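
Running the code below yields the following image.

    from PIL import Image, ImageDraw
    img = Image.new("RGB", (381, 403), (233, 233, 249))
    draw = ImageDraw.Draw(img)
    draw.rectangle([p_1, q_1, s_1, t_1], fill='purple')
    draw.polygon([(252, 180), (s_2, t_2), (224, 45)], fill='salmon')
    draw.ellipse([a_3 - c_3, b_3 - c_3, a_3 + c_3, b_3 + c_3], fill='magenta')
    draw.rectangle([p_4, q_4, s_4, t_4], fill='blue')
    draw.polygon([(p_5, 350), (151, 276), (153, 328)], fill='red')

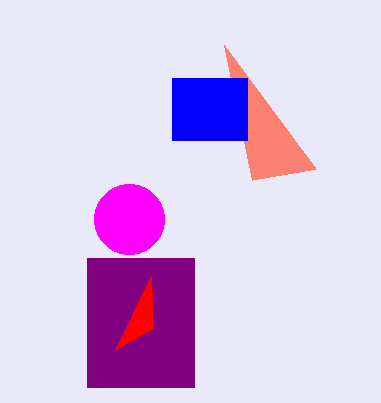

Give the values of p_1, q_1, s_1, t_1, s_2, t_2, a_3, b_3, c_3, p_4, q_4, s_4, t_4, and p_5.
p_1 = 87
q_1 = 258
s_1 = 194
t_1 = 387
s_2 = 316
t_2 = 169
a_3 = 129
b_3 = 219
c_3 = 35
p_4 = 172
q_4 = 78
s_4 = 247
t_4 = 140
p_5 = 115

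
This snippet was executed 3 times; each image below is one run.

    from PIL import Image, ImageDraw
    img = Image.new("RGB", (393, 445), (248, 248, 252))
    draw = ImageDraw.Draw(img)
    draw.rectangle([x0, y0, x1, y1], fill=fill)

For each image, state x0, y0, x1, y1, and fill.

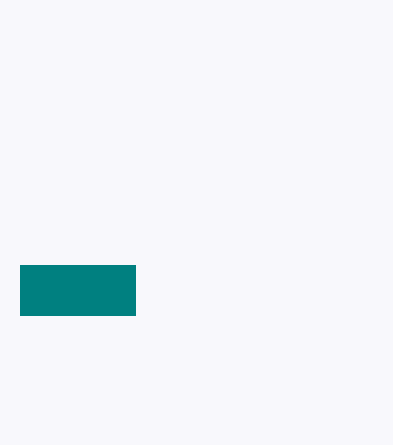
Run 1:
x0 = 20; y0 = 265; x1 = 135; y1 = 315; fill = 'teal'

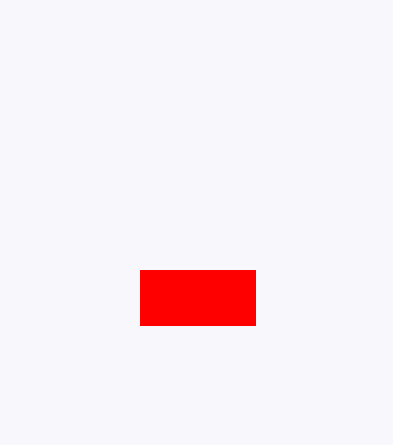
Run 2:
x0 = 140; y0 = 270; x1 = 255; y1 = 325; fill = 'red'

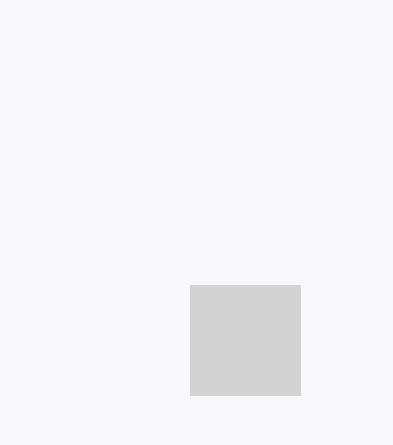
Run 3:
x0 = 190, y0 = 285, x1 = 300, y1 = 395, fill = 'lightgray'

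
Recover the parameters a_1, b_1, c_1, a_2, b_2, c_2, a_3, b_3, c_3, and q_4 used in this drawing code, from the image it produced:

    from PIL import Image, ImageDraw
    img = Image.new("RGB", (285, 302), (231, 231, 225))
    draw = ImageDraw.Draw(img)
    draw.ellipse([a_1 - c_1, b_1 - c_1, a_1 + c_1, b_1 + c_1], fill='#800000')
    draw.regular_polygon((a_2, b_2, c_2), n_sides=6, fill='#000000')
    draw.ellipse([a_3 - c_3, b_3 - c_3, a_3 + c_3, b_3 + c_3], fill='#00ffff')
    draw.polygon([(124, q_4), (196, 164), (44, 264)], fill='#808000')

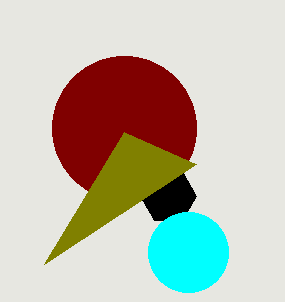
a_1 = 124; b_1 = 128; c_1 = 72; a_2 = 168; b_2 = 196; c_2 = 28; a_3 = 188; b_3 = 252; c_3 = 40; q_4 = 132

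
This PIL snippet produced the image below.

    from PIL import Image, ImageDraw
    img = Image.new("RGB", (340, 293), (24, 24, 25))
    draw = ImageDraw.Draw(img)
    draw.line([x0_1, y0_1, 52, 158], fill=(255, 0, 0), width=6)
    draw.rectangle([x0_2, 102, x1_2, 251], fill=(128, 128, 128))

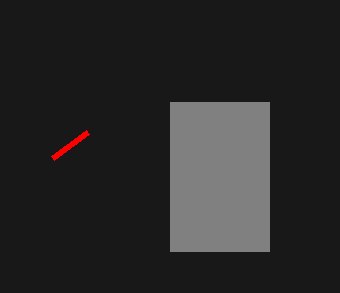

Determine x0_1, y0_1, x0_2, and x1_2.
x0_1 = 87; y0_1 = 132; x0_2 = 170; x1_2 = 269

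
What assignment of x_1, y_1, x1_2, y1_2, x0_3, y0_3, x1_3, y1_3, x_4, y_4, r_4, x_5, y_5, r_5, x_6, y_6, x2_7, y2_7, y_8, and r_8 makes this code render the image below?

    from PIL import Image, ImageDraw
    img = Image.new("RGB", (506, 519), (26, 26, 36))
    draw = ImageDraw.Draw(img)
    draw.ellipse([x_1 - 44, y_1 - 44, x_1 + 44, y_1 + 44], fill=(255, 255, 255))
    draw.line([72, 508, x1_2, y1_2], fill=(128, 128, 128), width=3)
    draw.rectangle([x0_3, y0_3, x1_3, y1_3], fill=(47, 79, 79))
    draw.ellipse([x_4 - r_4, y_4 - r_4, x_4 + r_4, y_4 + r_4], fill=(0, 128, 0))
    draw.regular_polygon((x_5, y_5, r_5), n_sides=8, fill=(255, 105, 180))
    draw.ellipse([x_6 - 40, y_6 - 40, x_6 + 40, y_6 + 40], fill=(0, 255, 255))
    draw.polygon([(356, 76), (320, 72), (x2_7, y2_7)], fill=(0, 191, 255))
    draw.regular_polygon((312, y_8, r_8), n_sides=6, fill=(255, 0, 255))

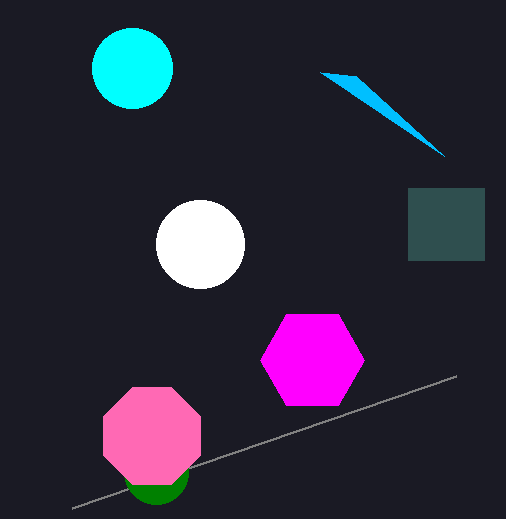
x_1 = 200, y_1 = 244, x1_2 = 456, y1_2 = 376, x0_3 = 408, y0_3 = 188, x1_3 = 484, y1_3 = 260, x_4 = 156, y_4 = 472, r_4 = 32, x_5 = 152, y_5 = 436, r_5 = 52, x_6 = 132, y_6 = 68, x2_7 = 444, y2_7 = 156, y_8 = 360, r_8 = 52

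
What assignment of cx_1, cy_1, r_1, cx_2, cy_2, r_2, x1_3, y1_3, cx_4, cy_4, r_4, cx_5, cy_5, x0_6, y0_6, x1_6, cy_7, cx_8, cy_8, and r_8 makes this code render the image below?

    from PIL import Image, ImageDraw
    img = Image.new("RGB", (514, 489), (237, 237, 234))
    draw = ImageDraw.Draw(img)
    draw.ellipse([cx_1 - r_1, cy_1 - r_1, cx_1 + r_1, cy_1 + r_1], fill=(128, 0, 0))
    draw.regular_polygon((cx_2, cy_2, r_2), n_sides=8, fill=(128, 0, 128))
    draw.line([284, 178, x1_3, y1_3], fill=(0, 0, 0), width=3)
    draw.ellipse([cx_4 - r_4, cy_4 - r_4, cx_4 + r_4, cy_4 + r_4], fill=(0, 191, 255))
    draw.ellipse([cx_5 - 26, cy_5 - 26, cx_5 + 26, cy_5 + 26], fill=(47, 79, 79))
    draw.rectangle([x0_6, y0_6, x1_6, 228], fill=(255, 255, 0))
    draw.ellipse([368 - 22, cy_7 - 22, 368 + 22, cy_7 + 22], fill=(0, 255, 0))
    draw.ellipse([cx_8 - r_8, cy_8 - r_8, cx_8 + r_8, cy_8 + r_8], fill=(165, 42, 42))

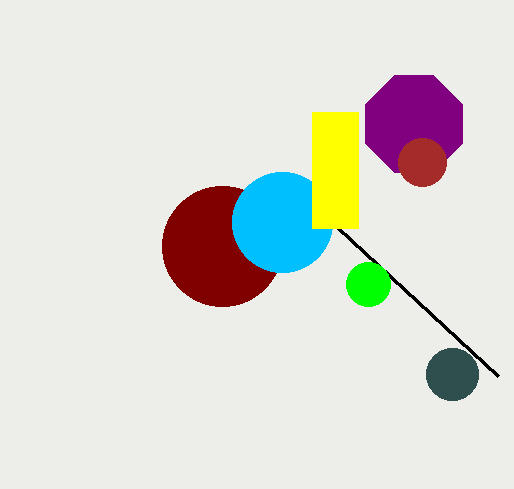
cx_1 = 222
cy_1 = 246
r_1 = 60
cx_2 = 414
cy_2 = 124
r_2 = 52
x1_3 = 498
y1_3 = 376
cx_4 = 282
cy_4 = 222
r_4 = 50
cx_5 = 452
cy_5 = 374
x0_6 = 312
y0_6 = 112
x1_6 = 358
cy_7 = 284
cx_8 = 422
cy_8 = 162
r_8 = 24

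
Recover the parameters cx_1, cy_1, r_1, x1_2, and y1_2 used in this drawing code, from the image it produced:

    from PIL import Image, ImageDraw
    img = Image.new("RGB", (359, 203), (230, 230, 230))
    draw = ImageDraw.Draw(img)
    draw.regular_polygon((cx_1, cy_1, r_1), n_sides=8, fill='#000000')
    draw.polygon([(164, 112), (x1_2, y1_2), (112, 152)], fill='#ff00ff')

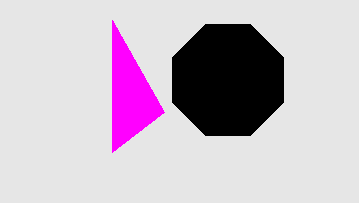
cx_1 = 228, cy_1 = 80, r_1 = 60, x1_2 = 112, y1_2 = 20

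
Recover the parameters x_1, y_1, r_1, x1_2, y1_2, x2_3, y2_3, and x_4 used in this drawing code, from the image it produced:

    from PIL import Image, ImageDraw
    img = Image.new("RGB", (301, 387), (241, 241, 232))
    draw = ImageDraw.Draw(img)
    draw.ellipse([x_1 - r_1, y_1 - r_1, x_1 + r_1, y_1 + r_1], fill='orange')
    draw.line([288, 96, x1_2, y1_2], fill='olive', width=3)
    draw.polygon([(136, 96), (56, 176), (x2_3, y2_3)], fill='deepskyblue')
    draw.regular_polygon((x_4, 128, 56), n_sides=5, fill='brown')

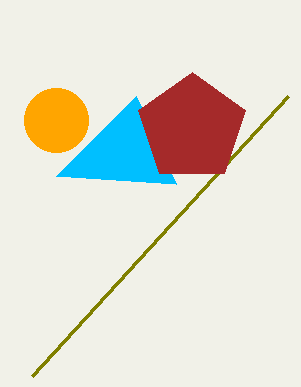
x_1 = 56; y_1 = 120; r_1 = 32; x1_2 = 32; y1_2 = 376; x2_3 = 176; y2_3 = 184; x_4 = 192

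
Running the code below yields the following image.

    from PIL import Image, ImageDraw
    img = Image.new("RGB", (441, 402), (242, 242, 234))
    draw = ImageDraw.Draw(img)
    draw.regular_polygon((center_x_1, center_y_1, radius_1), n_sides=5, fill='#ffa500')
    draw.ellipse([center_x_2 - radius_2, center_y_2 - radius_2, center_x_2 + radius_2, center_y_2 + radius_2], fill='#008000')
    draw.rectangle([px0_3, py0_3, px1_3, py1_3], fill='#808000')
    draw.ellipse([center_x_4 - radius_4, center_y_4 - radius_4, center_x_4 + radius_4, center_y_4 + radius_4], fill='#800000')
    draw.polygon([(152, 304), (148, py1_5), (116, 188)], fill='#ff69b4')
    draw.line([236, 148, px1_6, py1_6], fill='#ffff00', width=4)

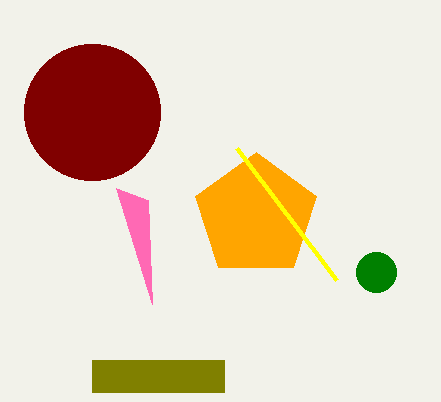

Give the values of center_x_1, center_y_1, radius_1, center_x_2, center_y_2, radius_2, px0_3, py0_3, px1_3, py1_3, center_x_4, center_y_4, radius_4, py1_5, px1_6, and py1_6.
center_x_1 = 256; center_y_1 = 216; radius_1 = 64; center_x_2 = 376; center_y_2 = 272; radius_2 = 20; px0_3 = 92; py0_3 = 360; px1_3 = 224; py1_3 = 392; center_x_4 = 92; center_y_4 = 112; radius_4 = 68; py1_5 = 200; px1_6 = 336; py1_6 = 280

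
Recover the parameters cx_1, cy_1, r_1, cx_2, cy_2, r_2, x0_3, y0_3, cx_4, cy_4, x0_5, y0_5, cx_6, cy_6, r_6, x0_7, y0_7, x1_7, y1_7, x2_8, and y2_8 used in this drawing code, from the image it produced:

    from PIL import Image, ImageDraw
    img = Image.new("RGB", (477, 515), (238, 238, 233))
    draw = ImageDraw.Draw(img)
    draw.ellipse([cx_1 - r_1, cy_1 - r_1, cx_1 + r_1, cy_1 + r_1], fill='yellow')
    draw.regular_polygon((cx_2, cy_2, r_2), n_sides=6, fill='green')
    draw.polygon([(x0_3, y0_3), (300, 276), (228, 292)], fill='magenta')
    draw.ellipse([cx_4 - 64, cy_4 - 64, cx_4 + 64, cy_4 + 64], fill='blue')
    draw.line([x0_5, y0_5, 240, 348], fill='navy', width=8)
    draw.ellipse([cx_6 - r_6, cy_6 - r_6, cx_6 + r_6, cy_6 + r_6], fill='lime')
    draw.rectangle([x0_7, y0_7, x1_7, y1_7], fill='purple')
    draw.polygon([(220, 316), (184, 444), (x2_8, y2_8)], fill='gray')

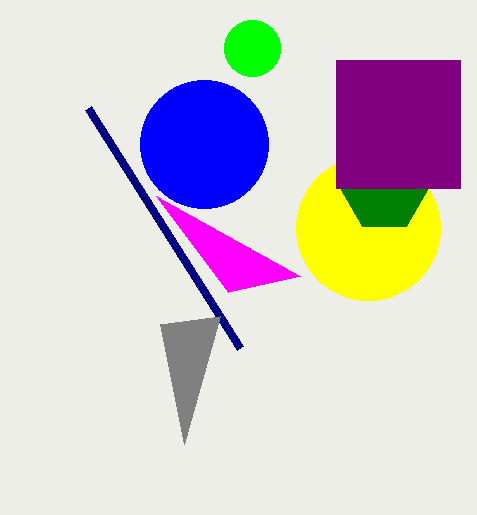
cx_1 = 368
cy_1 = 228
r_1 = 72
cx_2 = 384
cy_2 = 188
r_2 = 44
x0_3 = 156
y0_3 = 196
cx_4 = 204
cy_4 = 144
x0_5 = 88
y0_5 = 108
cx_6 = 252
cy_6 = 48
r_6 = 28
x0_7 = 336
y0_7 = 60
x1_7 = 460
y1_7 = 188
x2_8 = 160
y2_8 = 324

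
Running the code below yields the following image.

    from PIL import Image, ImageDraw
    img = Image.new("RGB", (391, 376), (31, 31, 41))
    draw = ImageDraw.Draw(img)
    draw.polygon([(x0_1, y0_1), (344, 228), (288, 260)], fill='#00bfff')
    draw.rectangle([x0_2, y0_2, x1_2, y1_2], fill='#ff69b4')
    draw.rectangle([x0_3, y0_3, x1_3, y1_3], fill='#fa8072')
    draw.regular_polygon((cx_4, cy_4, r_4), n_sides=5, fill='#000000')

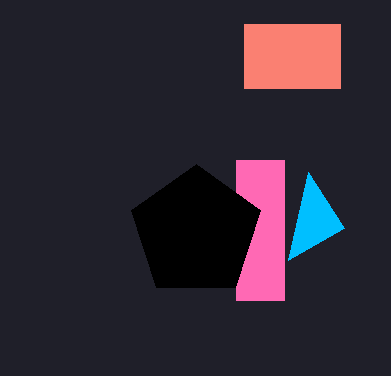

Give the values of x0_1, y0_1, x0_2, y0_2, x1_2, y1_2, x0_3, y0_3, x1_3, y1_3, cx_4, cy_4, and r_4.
x0_1 = 308, y0_1 = 172, x0_2 = 236, y0_2 = 160, x1_2 = 284, y1_2 = 300, x0_3 = 244, y0_3 = 24, x1_3 = 340, y1_3 = 88, cx_4 = 196, cy_4 = 232, r_4 = 68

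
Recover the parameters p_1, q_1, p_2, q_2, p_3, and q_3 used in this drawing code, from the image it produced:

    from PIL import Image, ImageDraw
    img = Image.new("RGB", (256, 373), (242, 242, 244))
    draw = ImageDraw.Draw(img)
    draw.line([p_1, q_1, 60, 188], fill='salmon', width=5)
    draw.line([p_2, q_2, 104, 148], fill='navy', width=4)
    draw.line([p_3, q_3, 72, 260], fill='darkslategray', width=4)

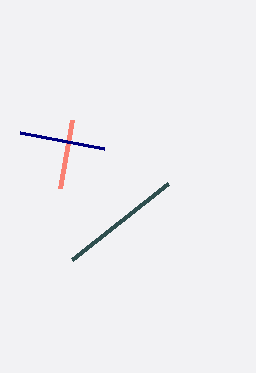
p_1 = 72, q_1 = 120, p_2 = 20, q_2 = 132, p_3 = 168, q_3 = 184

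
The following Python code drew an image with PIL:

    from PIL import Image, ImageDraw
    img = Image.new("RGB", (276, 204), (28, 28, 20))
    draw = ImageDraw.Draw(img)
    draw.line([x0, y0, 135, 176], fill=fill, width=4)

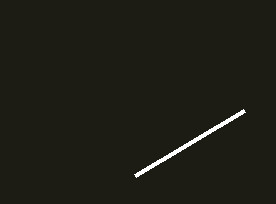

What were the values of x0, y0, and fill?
x0 = 244, y0 = 111, fill = 'white'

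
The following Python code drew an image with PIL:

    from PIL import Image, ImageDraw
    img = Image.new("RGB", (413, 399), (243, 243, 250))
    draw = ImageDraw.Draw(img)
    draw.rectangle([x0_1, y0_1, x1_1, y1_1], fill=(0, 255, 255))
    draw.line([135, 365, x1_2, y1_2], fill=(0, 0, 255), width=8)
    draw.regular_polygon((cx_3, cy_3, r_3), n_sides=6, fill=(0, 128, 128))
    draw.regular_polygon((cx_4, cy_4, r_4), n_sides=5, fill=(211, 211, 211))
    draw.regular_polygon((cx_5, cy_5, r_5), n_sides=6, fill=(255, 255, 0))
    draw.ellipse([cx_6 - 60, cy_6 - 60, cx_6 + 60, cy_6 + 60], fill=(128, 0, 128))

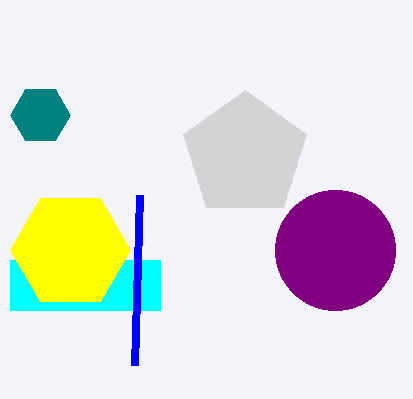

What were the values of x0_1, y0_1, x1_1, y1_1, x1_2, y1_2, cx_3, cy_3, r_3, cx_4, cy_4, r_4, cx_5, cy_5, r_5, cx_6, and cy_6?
x0_1 = 10
y0_1 = 260
x1_1 = 160
y1_1 = 310
x1_2 = 140
y1_2 = 195
cx_3 = 40
cy_3 = 115
r_3 = 30
cx_4 = 245
cy_4 = 155
r_4 = 65
cx_5 = 70
cy_5 = 250
r_5 = 60
cx_6 = 335
cy_6 = 250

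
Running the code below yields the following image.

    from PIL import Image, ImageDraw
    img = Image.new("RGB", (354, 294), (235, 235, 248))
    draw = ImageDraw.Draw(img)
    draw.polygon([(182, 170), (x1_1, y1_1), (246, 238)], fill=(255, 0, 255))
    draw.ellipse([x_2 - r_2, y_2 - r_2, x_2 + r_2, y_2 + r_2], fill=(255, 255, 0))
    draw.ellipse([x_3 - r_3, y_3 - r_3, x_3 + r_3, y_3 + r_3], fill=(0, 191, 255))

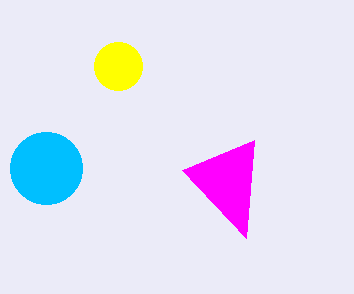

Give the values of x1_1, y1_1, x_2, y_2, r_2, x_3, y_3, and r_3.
x1_1 = 254; y1_1 = 140; x_2 = 118; y_2 = 66; r_2 = 24; x_3 = 46; y_3 = 168; r_3 = 36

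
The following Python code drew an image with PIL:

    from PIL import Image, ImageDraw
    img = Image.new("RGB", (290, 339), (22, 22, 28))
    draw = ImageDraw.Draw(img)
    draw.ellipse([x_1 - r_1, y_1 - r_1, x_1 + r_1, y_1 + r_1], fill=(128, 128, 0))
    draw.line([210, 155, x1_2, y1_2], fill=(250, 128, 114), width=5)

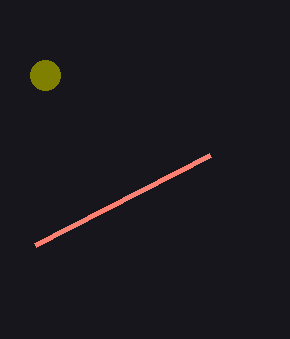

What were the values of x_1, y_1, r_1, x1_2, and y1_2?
x_1 = 45; y_1 = 75; r_1 = 15; x1_2 = 35; y1_2 = 245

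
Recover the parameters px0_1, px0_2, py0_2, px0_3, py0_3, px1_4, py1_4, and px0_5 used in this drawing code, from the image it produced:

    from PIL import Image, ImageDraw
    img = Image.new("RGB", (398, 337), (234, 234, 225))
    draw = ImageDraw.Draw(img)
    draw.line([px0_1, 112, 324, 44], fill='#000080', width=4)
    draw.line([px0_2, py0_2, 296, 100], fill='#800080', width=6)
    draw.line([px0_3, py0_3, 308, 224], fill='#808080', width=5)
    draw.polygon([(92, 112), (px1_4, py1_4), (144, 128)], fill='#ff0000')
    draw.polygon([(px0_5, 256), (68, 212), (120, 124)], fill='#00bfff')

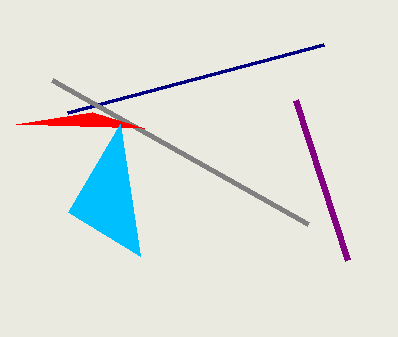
px0_1 = 68, px0_2 = 348, py0_2 = 260, px0_3 = 52, py0_3 = 80, px1_4 = 16, py1_4 = 124, px0_5 = 140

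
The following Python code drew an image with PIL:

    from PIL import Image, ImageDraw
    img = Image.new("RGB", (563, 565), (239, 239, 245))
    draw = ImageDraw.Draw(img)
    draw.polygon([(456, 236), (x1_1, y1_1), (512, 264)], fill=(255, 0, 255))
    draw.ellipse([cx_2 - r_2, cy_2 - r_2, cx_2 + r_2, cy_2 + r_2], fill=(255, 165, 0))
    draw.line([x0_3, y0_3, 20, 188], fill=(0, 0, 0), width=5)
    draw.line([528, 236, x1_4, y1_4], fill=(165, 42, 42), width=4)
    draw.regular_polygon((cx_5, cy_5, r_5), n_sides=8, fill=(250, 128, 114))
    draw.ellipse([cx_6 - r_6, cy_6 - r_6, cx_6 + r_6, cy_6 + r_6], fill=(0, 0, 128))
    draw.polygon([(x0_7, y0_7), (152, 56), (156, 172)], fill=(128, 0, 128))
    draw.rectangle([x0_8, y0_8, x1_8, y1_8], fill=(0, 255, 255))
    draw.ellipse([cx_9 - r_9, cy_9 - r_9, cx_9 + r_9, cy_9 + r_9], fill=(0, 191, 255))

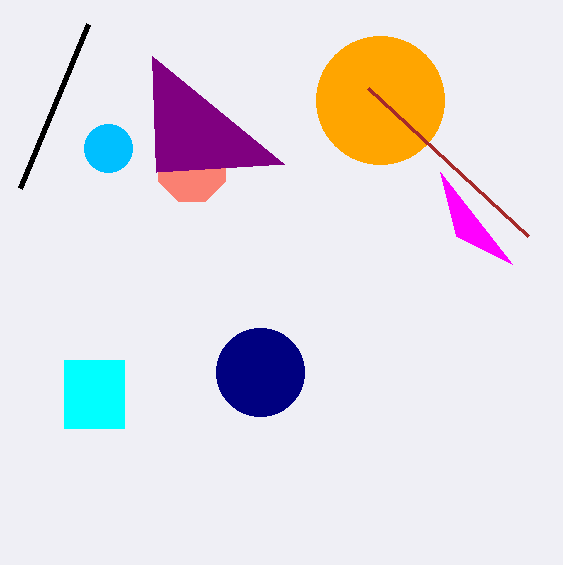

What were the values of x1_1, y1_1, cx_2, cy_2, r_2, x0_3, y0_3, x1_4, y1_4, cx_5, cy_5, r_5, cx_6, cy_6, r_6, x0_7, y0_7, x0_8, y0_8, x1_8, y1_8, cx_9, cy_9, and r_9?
x1_1 = 440; y1_1 = 172; cx_2 = 380; cy_2 = 100; r_2 = 64; x0_3 = 88; y0_3 = 24; x1_4 = 368; y1_4 = 88; cx_5 = 192; cy_5 = 168; r_5 = 36; cx_6 = 260; cy_6 = 372; r_6 = 44; x0_7 = 284; y0_7 = 164; x0_8 = 64; y0_8 = 360; x1_8 = 124; y1_8 = 428; cx_9 = 108; cy_9 = 148; r_9 = 24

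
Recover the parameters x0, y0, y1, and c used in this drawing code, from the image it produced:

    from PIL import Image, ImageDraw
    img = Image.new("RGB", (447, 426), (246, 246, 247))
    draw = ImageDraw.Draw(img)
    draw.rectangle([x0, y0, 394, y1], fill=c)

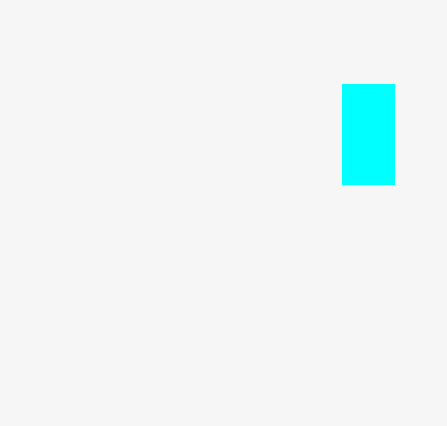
x0 = 342, y0 = 84, y1 = 184, c = 'cyan'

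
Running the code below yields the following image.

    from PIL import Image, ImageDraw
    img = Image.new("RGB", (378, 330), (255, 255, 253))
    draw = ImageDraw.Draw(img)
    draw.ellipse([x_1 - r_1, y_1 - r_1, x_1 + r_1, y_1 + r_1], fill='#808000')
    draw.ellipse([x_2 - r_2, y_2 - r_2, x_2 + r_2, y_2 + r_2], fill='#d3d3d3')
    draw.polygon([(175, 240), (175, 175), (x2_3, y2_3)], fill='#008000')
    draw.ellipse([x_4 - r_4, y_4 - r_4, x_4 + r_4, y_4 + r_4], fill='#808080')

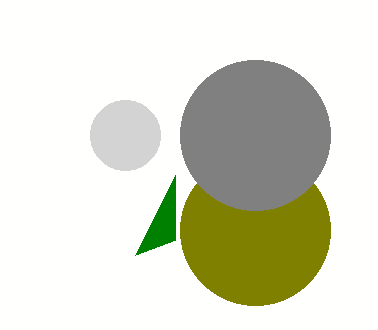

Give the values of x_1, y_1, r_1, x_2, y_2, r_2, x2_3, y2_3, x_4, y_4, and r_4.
x_1 = 255, y_1 = 230, r_1 = 75, x_2 = 125, y_2 = 135, r_2 = 35, x2_3 = 135, y2_3 = 255, x_4 = 255, y_4 = 135, r_4 = 75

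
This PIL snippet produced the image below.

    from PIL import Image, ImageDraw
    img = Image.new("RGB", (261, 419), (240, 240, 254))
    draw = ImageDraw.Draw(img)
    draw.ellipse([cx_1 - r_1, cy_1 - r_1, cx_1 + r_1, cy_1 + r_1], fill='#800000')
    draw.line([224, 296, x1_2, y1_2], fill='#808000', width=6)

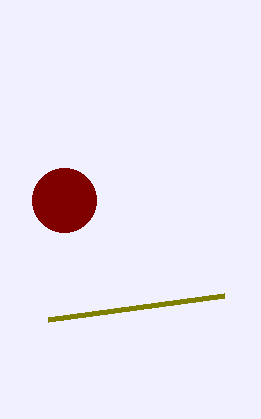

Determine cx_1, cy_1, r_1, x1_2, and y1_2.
cx_1 = 64; cy_1 = 200; r_1 = 32; x1_2 = 48; y1_2 = 320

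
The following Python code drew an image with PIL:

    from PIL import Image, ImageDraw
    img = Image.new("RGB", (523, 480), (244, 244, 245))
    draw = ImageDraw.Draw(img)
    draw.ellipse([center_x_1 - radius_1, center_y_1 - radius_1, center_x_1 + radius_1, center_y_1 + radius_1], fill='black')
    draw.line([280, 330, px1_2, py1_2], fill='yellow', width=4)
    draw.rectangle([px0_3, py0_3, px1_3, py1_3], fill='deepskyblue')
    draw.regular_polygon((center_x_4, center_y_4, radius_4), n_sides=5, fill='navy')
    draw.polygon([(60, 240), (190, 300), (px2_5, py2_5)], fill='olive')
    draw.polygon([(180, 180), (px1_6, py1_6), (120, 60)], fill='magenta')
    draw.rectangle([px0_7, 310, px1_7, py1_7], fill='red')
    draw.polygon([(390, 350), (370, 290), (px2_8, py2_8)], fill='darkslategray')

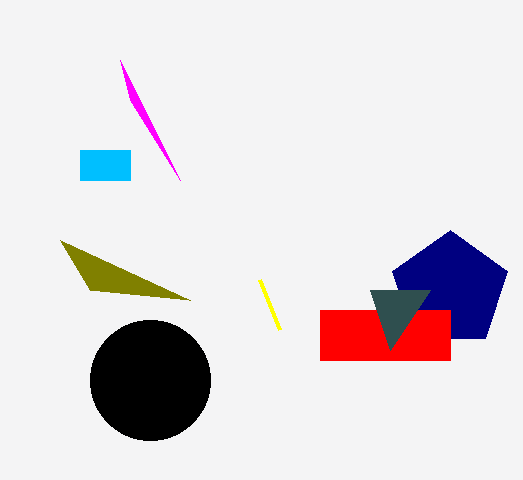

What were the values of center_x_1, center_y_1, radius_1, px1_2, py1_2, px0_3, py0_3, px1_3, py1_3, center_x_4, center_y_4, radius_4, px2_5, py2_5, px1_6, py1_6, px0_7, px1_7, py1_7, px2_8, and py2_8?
center_x_1 = 150, center_y_1 = 380, radius_1 = 60, px1_2 = 260, py1_2 = 280, px0_3 = 80, py0_3 = 150, px1_3 = 130, py1_3 = 180, center_x_4 = 450, center_y_4 = 290, radius_4 = 60, px2_5 = 90, py2_5 = 290, px1_6 = 130, py1_6 = 100, px0_7 = 320, px1_7 = 450, py1_7 = 360, px2_8 = 430, py2_8 = 290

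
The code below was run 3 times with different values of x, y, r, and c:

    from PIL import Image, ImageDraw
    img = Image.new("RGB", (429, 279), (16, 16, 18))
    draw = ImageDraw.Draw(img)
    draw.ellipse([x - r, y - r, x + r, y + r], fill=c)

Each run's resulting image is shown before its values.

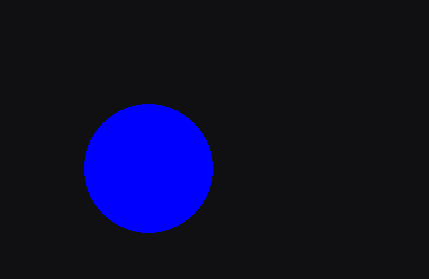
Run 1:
x = 148
y = 168
r = 64
c = 'blue'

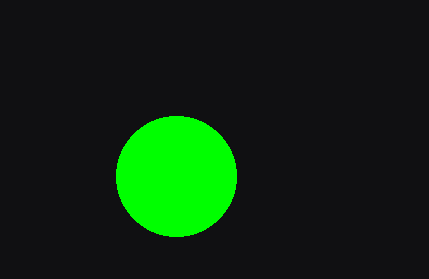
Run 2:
x = 176, y = 176, r = 60, c = 'lime'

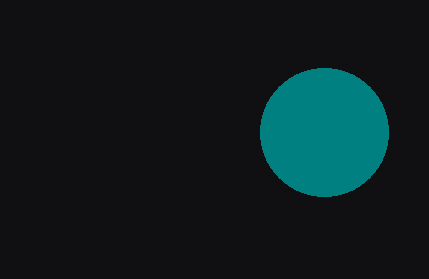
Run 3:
x = 324; y = 132; r = 64; c = 'teal'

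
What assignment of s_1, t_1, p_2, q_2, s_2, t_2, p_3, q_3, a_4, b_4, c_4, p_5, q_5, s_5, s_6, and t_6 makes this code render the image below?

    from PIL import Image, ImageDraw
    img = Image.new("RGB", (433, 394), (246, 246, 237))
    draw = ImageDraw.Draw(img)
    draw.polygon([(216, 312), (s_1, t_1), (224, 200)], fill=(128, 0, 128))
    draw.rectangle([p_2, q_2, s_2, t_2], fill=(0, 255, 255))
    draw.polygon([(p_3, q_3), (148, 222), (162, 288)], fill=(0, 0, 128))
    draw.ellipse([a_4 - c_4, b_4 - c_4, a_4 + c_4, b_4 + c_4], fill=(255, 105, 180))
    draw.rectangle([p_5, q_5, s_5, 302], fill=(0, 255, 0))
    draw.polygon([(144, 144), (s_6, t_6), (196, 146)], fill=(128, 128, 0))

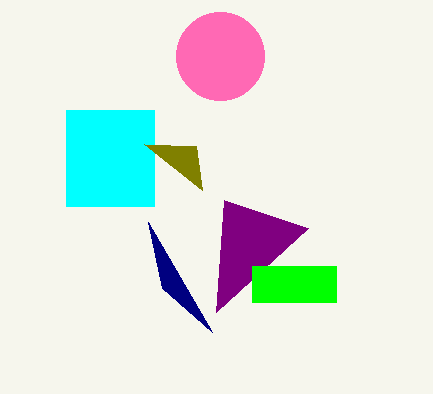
s_1 = 308; t_1 = 228; p_2 = 66; q_2 = 110; s_2 = 154; t_2 = 206; p_3 = 212; q_3 = 332; a_4 = 220; b_4 = 56; c_4 = 44; p_5 = 252; q_5 = 266; s_5 = 336; s_6 = 202; t_6 = 190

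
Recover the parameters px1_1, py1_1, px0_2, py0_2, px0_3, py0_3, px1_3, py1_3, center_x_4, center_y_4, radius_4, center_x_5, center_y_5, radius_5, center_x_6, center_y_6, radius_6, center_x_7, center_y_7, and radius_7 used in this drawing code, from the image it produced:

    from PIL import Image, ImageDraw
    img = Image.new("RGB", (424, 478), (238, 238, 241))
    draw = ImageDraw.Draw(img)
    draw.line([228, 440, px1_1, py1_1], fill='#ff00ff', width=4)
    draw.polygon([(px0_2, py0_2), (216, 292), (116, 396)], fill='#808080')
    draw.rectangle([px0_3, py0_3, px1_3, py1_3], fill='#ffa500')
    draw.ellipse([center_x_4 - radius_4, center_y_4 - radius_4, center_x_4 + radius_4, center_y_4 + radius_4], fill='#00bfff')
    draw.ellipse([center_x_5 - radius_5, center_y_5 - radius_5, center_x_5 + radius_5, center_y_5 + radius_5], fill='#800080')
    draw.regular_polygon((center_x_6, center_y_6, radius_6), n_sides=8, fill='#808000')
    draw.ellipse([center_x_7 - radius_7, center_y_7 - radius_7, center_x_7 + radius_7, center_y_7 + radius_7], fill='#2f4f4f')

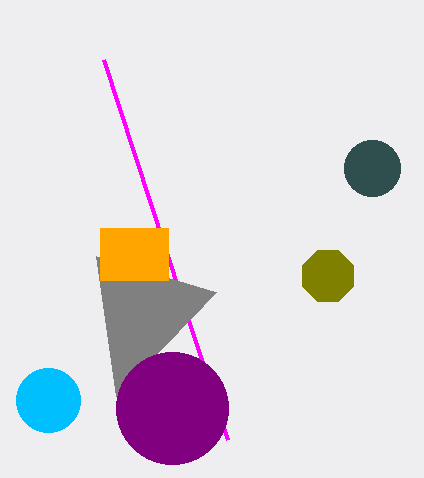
px1_1 = 104, py1_1 = 60, px0_2 = 96, py0_2 = 256, px0_3 = 100, py0_3 = 228, px1_3 = 168, py1_3 = 280, center_x_4 = 48, center_y_4 = 400, radius_4 = 32, center_x_5 = 172, center_y_5 = 408, radius_5 = 56, center_x_6 = 328, center_y_6 = 276, radius_6 = 28, center_x_7 = 372, center_y_7 = 168, radius_7 = 28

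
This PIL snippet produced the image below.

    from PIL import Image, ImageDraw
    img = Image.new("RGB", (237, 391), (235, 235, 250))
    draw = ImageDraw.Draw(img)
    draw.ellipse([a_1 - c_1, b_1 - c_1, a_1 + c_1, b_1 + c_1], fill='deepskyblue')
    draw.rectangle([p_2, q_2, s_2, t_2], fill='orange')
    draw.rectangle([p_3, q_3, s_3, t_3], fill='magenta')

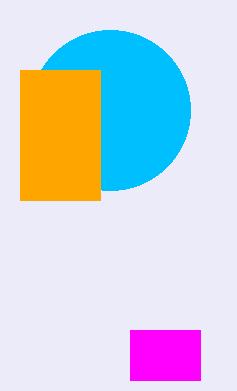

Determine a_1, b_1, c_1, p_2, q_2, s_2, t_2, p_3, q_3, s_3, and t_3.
a_1 = 110
b_1 = 110
c_1 = 80
p_2 = 20
q_2 = 70
s_2 = 100
t_2 = 200
p_3 = 130
q_3 = 330
s_3 = 200
t_3 = 380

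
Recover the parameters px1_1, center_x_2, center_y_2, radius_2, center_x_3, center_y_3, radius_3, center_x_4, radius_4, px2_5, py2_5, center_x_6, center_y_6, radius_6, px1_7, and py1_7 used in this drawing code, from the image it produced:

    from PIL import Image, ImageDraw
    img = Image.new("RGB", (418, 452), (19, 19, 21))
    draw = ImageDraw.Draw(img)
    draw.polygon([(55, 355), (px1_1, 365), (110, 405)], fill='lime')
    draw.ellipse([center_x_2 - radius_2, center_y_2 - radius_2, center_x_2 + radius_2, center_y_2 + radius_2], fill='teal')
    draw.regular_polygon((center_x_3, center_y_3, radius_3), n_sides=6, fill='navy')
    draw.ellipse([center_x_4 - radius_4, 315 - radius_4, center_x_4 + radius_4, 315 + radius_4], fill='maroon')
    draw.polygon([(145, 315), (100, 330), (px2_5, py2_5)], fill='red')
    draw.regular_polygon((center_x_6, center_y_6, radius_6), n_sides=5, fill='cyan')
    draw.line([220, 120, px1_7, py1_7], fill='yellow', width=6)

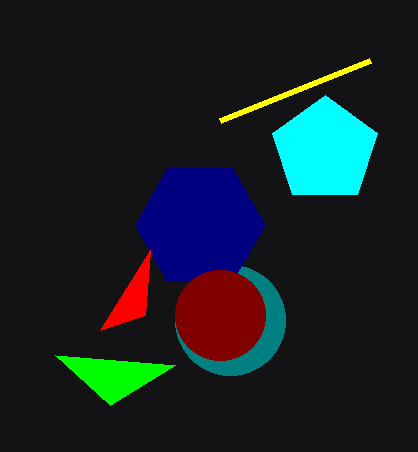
px1_1 = 175, center_x_2 = 230, center_y_2 = 320, radius_2 = 55, center_x_3 = 200, center_y_3 = 225, radius_3 = 65, center_x_4 = 220, radius_4 = 45, px2_5 = 150, py2_5 = 250, center_x_6 = 325, center_y_6 = 150, radius_6 = 55, px1_7 = 370, py1_7 = 60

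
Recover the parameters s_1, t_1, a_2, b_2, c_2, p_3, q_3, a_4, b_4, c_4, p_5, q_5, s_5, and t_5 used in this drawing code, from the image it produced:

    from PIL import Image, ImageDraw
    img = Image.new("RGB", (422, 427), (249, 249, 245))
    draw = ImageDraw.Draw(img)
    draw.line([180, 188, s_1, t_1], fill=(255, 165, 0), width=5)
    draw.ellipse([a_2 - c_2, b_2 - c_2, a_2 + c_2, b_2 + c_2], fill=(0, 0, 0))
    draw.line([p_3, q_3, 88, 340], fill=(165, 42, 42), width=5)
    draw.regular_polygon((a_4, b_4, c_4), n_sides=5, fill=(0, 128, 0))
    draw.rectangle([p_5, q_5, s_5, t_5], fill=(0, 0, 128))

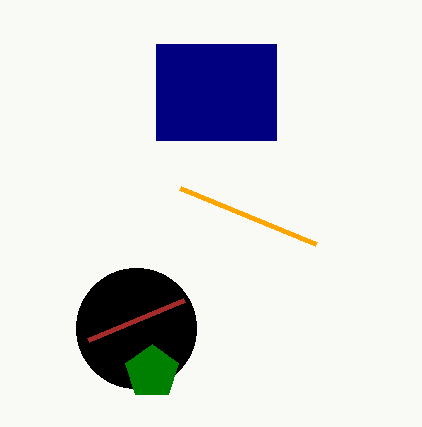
s_1 = 316; t_1 = 244; a_2 = 136; b_2 = 328; c_2 = 60; p_3 = 184; q_3 = 300; a_4 = 152; b_4 = 372; c_4 = 28; p_5 = 156; q_5 = 44; s_5 = 276; t_5 = 140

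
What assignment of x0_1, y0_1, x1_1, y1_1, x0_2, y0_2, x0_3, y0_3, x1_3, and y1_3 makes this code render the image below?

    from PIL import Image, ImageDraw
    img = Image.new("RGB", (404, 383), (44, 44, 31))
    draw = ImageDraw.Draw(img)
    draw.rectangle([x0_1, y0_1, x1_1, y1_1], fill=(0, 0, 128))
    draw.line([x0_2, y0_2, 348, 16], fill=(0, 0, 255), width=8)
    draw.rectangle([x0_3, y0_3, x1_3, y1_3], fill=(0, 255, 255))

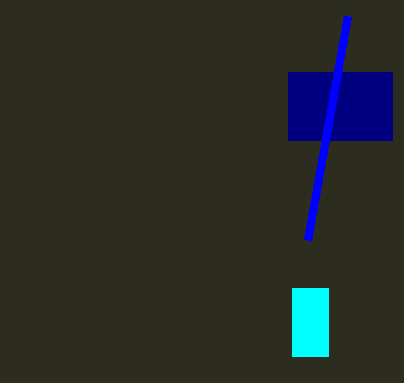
x0_1 = 288, y0_1 = 72, x1_1 = 392, y1_1 = 140, x0_2 = 308, y0_2 = 240, x0_3 = 292, y0_3 = 288, x1_3 = 328, y1_3 = 356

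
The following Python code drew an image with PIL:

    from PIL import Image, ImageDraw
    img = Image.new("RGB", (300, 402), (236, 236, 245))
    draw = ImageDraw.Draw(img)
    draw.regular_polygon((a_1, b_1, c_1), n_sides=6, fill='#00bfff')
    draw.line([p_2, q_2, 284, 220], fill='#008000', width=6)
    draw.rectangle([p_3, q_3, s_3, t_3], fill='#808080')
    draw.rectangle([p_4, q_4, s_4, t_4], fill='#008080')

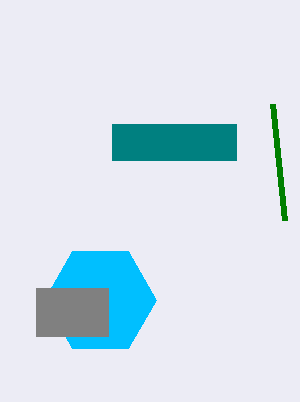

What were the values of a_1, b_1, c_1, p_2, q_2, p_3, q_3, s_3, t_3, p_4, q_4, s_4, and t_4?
a_1 = 100
b_1 = 300
c_1 = 56
p_2 = 272
q_2 = 104
p_3 = 36
q_3 = 288
s_3 = 108
t_3 = 336
p_4 = 112
q_4 = 124
s_4 = 236
t_4 = 160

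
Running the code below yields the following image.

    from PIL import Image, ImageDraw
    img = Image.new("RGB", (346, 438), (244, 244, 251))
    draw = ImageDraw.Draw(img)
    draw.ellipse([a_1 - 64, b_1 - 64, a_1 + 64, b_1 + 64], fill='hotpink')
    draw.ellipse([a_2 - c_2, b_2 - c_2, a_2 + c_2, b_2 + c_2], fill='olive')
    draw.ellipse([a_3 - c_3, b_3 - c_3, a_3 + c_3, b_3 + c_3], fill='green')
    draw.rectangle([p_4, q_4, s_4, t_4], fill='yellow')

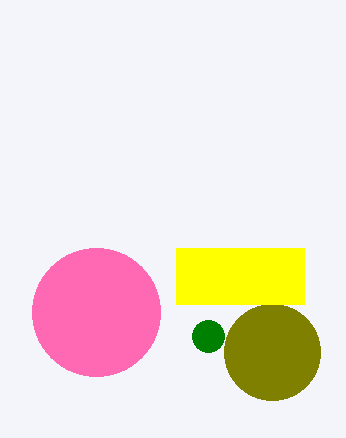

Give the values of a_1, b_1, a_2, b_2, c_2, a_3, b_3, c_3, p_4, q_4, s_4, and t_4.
a_1 = 96, b_1 = 312, a_2 = 272, b_2 = 352, c_2 = 48, a_3 = 208, b_3 = 336, c_3 = 16, p_4 = 176, q_4 = 248, s_4 = 304, t_4 = 304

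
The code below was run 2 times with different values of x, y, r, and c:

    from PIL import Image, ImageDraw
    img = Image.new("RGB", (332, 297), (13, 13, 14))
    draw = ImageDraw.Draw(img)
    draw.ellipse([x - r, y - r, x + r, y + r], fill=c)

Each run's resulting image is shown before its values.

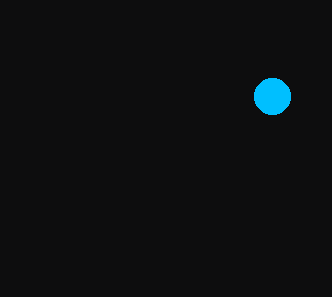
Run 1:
x = 272
y = 96
r = 18
c = 'deepskyblue'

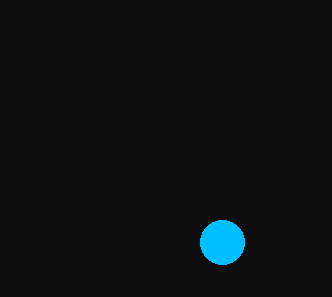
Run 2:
x = 222
y = 242
r = 22
c = 'deepskyblue'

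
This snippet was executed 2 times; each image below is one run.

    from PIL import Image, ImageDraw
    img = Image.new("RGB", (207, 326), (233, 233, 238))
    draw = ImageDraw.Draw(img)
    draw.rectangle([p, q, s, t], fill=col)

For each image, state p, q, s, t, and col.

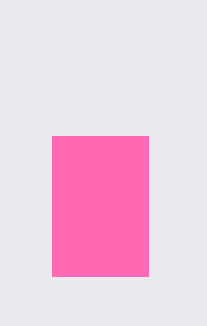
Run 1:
p = 52; q = 136; s = 148; t = 276; col = 'hotpink'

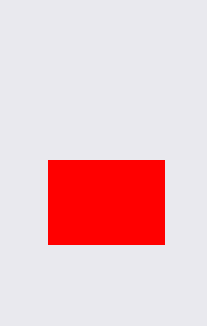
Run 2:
p = 48, q = 160, s = 164, t = 244, col = 'red'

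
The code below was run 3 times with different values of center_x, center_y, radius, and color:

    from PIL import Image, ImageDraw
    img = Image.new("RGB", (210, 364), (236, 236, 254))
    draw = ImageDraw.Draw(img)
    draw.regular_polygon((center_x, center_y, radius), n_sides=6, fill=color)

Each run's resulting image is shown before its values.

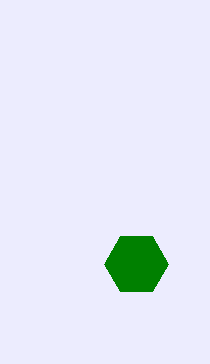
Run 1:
center_x = 136
center_y = 264
radius = 32
color = 'green'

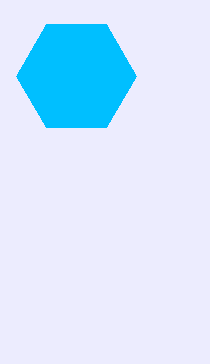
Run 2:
center_x = 76, center_y = 76, radius = 60, color = 'deepskyblue'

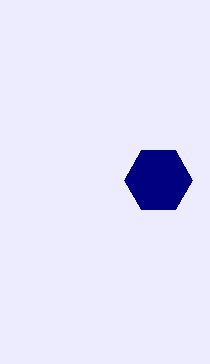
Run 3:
center_x = 158
center_y = 180
radius = 34
color = 'navy'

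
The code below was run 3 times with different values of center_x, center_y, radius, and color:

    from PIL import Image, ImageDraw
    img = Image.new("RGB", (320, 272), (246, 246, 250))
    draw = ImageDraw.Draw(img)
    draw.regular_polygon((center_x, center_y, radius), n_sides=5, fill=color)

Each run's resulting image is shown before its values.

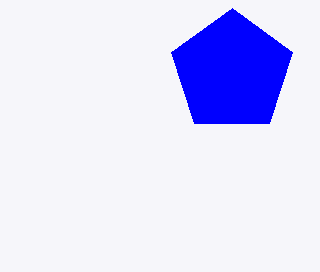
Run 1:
center_x = 232
center_y = 72
radius = 64
color = 'blue'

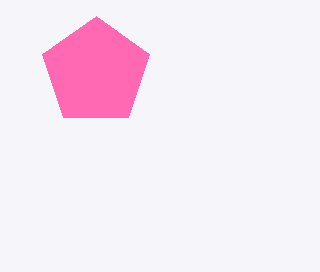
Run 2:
center_x = 96; center_y = 72; radius = 56; color = 'hotpink'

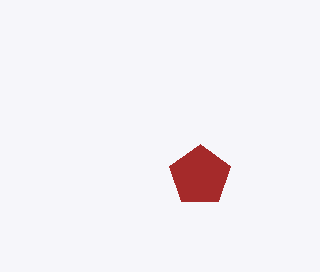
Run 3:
center_x = 200
center_y = 176
radius = 32
color = 'brown'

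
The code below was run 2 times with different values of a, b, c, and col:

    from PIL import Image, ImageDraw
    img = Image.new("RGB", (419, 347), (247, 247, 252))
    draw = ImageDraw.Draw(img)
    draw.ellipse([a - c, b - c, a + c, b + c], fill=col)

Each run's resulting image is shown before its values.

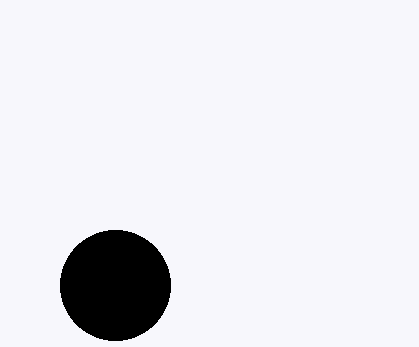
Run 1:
a = 115
b = 285
c = 55
col = 'black'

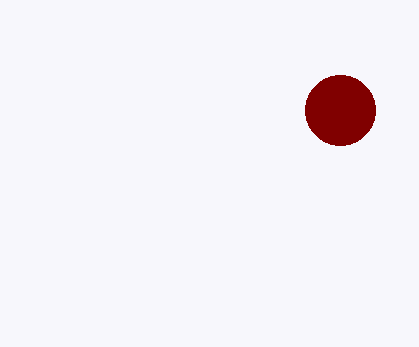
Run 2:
a = 340
b = 110
c = 35
col = 'maroon'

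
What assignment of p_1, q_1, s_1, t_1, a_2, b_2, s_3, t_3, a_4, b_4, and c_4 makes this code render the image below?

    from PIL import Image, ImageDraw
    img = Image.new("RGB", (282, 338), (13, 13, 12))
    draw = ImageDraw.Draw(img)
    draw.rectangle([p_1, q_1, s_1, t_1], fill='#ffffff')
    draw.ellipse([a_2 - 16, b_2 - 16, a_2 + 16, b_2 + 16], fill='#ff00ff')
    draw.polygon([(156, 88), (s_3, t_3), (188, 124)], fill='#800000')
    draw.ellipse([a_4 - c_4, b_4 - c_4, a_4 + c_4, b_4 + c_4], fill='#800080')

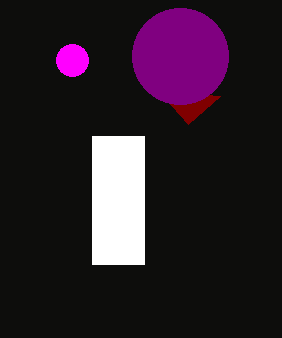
p_1 = 92
q_1 = 136
s_1 = 144
t_1 = 264
a_2 = 72
b_2 = 60
s_3 = 220
t_3 = 96
a_4 = 180
b_4 = 56
c_4 = 48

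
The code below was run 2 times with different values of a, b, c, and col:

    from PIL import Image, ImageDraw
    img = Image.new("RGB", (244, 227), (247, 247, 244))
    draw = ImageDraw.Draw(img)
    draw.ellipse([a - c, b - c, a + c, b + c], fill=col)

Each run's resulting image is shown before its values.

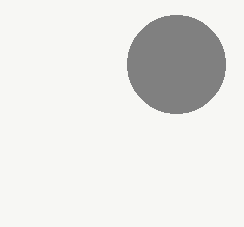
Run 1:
a = 176, b = 64, c = 49, col = 'gray'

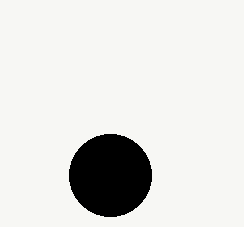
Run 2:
a = 110; b = 175; c = 41; col = 'black'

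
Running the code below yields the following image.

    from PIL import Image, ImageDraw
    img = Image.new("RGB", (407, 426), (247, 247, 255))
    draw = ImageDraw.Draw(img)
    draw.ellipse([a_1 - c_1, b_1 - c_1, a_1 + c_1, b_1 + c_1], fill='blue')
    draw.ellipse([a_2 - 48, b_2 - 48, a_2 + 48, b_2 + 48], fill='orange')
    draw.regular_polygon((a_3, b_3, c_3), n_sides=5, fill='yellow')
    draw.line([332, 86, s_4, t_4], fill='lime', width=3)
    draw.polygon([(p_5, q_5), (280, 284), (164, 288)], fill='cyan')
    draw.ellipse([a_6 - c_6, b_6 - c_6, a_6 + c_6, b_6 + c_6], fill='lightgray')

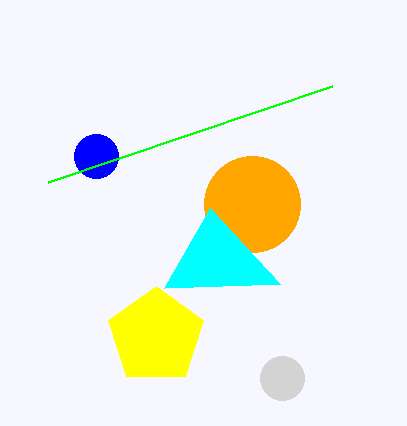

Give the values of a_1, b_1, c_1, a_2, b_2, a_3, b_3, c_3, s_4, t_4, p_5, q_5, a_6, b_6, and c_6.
a_1 = 96; b_1 = 156; c_1 = 22; a_2 = 252; b_2 = 204; a_3 = 156; b_3 = 336; c_3 = 50; s_4 = 48; t_4 = 182; p_5 = 210; q_5 = 208; a_6 = 282; b_6 = 378; c_6 = 22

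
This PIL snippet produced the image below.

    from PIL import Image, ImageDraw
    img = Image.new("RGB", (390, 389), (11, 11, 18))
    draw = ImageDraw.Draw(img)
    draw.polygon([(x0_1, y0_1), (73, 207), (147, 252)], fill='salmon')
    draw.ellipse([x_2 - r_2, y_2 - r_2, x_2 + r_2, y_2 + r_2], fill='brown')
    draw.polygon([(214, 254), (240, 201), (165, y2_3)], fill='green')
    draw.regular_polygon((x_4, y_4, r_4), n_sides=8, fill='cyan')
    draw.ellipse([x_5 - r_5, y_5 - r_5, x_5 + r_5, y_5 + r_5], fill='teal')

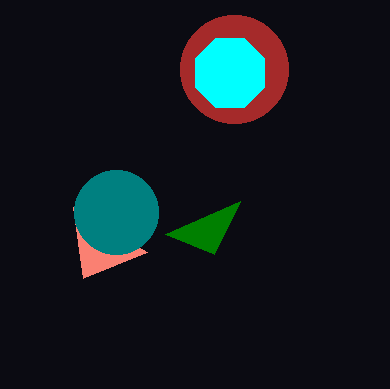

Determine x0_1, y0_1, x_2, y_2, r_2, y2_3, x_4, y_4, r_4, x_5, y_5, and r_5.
x0_1 = 83; y0_1 = 278; x_2 = 234; y_2 = 69; r_2 = 54; y2_3 = 234; x_4 = 230; y_4 = 73; r_4 = 37; x_5 = 116; y_5 = 212; r_5 = 42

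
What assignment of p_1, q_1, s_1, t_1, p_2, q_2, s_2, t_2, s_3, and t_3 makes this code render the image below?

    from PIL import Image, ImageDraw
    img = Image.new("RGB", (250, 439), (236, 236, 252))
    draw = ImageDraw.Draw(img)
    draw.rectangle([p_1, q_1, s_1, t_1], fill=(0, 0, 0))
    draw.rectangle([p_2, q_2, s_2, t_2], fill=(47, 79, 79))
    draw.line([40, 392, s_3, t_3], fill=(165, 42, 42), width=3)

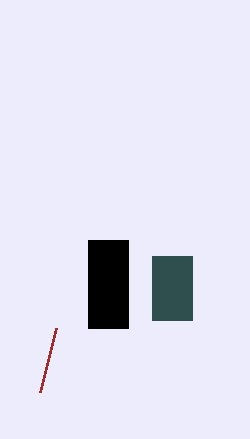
p_1 = 88, q_1 = 240, s_1 = 128, t_1 = 328, p_2 = 152, q_2 = 256, s_2 = 192, t_2 = 320, s_3 = 56, t_3 = 328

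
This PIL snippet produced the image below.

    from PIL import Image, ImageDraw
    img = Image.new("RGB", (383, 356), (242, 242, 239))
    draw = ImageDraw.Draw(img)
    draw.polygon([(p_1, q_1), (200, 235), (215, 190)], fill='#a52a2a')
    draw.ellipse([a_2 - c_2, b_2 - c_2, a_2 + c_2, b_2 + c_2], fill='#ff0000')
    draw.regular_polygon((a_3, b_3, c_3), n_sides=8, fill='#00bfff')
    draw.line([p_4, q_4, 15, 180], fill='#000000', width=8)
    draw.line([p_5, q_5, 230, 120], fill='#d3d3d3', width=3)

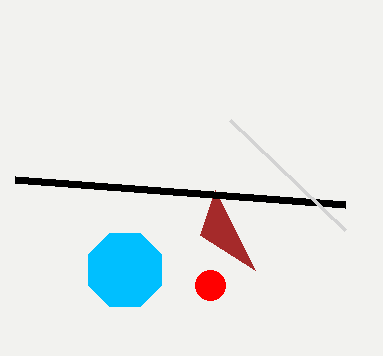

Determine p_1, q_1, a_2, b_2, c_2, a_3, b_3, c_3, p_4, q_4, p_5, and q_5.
p_1 = 255, q_1 = 270, a_2 = 210, b_2 = 285, c_2 = 15, a_3 = 125, b_3 = 270, c_3 = 40, p_4 = 345, q_4 = 205, p_5 = 345, q_5 = 230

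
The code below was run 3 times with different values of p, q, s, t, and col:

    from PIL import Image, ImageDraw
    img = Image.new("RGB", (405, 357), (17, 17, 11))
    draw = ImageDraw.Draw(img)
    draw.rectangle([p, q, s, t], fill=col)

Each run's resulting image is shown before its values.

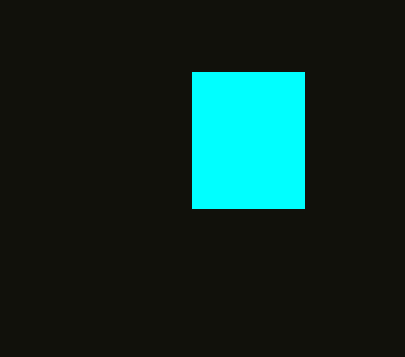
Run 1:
p = 192, q = 72, s = 304, t = 208, col = 'cyan'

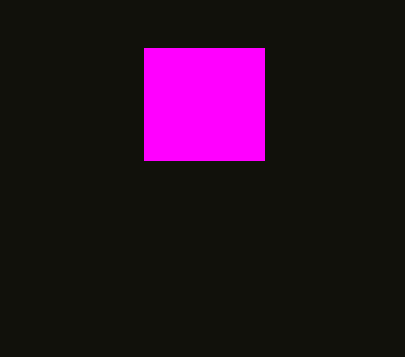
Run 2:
p = 144
q = 48
s = 264
t = 160
col = 'magenta'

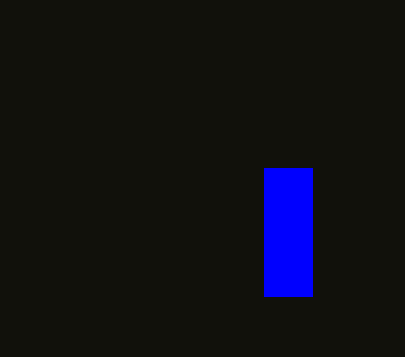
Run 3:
p = 264
q = 168
s = 312
t = 296
col = 'blue'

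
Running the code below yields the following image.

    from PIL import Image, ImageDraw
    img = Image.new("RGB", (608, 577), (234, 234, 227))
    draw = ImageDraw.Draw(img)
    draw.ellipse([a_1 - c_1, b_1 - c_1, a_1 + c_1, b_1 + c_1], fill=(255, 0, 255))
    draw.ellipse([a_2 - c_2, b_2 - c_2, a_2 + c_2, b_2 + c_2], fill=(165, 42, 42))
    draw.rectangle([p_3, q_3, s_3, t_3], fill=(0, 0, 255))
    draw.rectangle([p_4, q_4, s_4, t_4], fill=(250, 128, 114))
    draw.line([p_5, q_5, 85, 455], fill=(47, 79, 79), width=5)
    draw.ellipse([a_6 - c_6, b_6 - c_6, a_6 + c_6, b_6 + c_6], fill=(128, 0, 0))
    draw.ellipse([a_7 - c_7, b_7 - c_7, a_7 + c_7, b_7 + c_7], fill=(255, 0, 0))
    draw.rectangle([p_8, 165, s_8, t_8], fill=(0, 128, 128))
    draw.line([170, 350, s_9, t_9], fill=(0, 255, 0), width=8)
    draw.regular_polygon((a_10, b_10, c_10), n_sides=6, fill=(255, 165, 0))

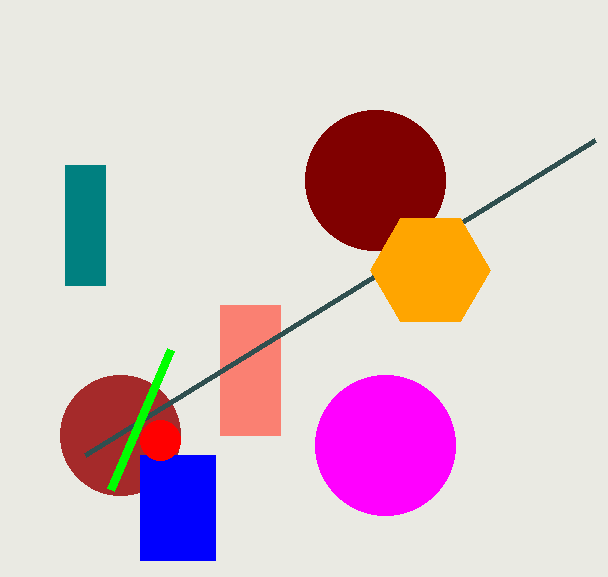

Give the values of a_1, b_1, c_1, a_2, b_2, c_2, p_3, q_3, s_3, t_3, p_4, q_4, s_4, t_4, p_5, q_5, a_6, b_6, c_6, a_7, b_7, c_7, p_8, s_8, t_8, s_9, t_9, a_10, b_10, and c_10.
a_1 = 385
b_1 = 445
c_1 = 70
a_2 = 120
b_2 = 435
c_2 = 60
p_3 = 140
q_3 = 455
s_3 = 215
t_3 = 560
p_4 = 220
q_4 = 305
s_4 = 280
t_4 = 435
p_5 = 595
q_5 = 140
a_6 = 375
b_6 = 180
c_6 = 70
a_7 = 160
b_7 = 440
c_7 = 20
p_8 = 65
s_8 = 105
t_8 = 285
s_9 = 110
t_9 = 490
a_10 = 430
b_10 = 270
c_10 = 60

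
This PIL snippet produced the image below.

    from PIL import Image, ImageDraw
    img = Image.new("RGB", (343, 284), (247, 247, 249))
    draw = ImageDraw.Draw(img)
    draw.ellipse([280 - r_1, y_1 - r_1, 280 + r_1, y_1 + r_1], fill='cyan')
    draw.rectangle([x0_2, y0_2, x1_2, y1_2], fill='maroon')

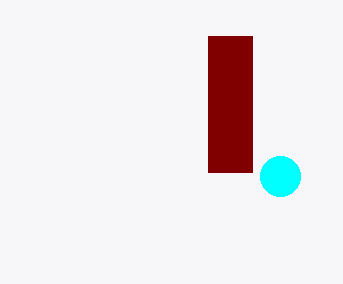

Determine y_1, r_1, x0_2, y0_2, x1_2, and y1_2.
y_1 = 176
r_1 = 20
x0_2 = 208
y0_2 = 36
x1_2 = 252
y1_2 = 172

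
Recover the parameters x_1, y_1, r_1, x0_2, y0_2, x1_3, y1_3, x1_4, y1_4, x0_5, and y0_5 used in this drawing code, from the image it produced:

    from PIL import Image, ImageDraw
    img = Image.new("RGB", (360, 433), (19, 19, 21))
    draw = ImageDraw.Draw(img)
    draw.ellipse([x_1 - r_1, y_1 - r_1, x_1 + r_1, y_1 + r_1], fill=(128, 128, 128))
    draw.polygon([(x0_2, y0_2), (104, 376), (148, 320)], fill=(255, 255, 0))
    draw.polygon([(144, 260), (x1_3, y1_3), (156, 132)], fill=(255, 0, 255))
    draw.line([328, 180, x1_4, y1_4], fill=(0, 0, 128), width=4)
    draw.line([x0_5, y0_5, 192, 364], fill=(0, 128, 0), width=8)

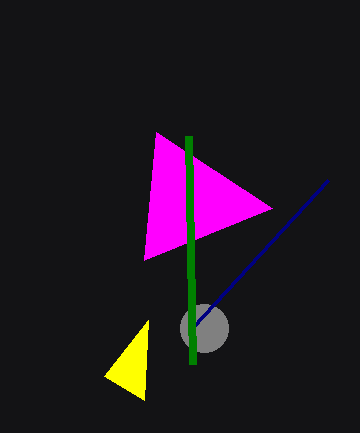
x_1 = 204, y_1 = 328, r_1 = 24, x0_2 = 144, y0_2 = 400, x1_3 = 272, y1_3 = 208, x1_4 = 192, y1_4 = 328, x0_5 = 188, y0_5 = 136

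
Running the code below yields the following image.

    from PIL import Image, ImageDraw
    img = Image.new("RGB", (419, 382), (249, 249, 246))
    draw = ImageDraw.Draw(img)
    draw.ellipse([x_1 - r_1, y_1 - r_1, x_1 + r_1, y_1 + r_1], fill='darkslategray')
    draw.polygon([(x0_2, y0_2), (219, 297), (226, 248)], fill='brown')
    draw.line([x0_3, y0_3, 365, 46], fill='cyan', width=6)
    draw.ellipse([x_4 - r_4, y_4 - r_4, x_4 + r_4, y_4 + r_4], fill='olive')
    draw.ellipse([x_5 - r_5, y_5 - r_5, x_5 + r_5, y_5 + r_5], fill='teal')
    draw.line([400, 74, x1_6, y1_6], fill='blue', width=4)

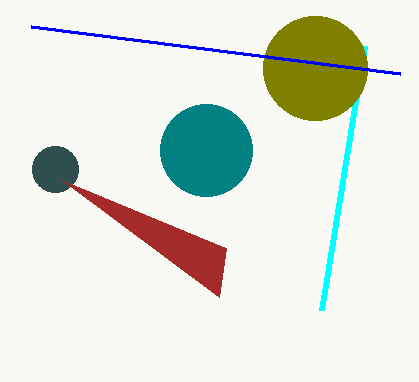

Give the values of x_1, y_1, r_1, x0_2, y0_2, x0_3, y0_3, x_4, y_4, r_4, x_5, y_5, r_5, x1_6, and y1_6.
x_1 = 55, y_1 = 169, r_1 = 23, x0_2 = 62, y0_2 = 180, x0_3 = 322, y0_3 = 310, x_4 = 315, y_4 = 68, r_4 = 52, x_5 = 206, y_5 = 150, r_5 = 46, x1_6 = 31, y1_6 = 27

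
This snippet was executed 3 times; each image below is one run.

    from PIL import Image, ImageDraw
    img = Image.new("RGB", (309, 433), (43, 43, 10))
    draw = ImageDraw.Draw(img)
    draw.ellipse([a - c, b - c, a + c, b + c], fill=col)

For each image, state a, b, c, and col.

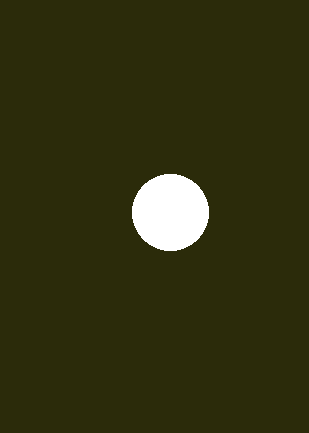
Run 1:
a = 170; b = 212; c = 38; col = 'white'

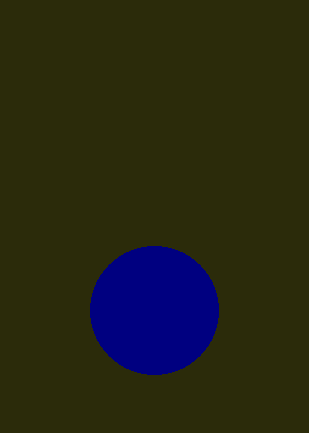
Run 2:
a = 154; b = 310; c = 64; col = 'navy'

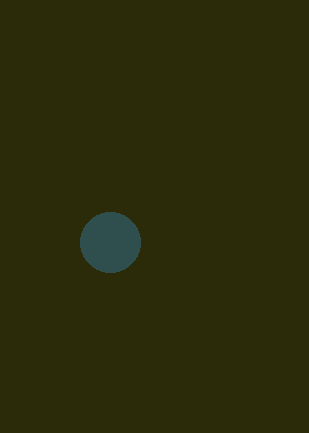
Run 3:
a = 110, b = 242, c = 30, col = 'darkslategray'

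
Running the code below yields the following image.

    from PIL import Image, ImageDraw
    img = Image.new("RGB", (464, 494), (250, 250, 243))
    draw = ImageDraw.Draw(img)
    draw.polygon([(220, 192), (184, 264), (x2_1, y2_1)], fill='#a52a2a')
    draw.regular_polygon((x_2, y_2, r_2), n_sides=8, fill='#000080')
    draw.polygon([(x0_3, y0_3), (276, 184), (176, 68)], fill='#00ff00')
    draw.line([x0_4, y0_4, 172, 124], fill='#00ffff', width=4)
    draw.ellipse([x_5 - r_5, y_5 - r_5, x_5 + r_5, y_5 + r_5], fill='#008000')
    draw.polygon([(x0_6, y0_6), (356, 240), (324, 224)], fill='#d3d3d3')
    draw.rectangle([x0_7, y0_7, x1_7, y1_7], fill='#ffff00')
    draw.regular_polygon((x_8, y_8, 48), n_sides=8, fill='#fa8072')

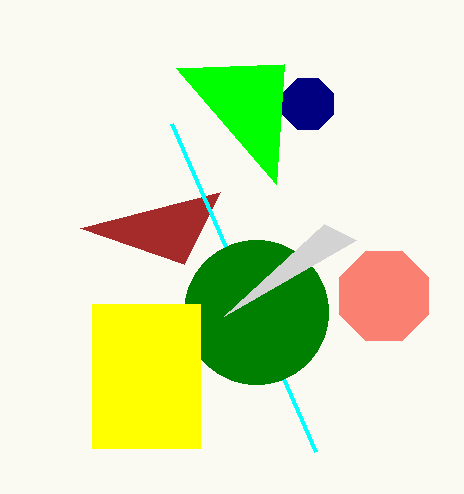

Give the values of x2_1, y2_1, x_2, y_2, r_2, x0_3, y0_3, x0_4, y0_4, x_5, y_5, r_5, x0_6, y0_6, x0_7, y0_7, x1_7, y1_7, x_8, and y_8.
x2_1 = 80
y2_1 = 228
x_2 = 308
y_2 = 104
r_2 = 28
x0_3 = 284
y0_3 = 64
x0_4 = 316
y0_4 = 452
x_5 = 256
y_5 = 312
r_5 = 72
x0_6 = 224
y0_6 = 316
x0_7 = 92
y0_7 = 304
x1_7 = 200
y1_7 = 448
x_8 = 384
y_8 = 296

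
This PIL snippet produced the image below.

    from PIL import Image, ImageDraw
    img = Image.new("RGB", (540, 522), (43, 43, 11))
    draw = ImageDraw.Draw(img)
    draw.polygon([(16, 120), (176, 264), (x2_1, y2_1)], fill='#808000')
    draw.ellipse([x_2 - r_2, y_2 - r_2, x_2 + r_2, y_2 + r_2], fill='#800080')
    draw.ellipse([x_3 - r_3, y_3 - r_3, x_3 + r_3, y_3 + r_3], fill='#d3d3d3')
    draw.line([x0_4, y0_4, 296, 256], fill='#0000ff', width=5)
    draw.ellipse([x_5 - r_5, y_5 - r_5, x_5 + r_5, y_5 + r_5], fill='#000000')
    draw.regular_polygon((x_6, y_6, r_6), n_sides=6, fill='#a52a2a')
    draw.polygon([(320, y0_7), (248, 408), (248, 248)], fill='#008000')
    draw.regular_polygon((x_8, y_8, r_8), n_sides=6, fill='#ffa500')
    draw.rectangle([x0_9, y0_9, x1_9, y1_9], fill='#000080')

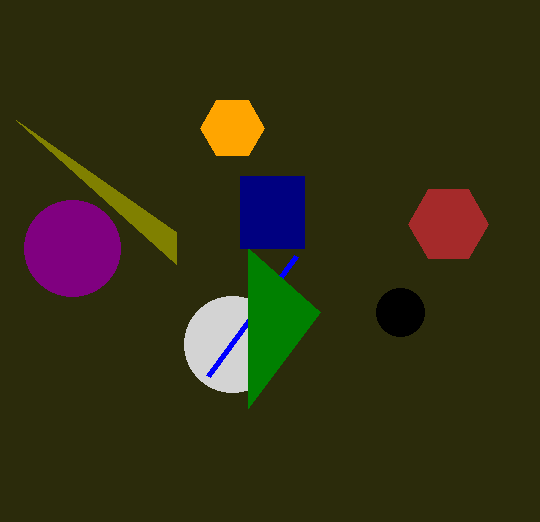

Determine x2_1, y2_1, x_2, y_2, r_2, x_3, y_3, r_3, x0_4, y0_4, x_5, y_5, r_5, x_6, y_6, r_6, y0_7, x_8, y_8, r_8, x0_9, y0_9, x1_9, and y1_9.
x2_1 = 176; y2_1 = 232; x_2 = 72; y_2 = 248; r_2 = 48; x_3 = 232; y_3 = 344; r_3 = 48; x0_4 = 208; y0_4 = 376; x_5 = 400; y_5 = 312; r_5 = 24; x_6 = 448; y_6 = 224; r_6 = 40; y0_7 = 312; x_8 = 232; y_8 = 128; r_8 = 32; x0_9 = 240; y0_9 = 176; x1_9 = 304; y1_9 = 248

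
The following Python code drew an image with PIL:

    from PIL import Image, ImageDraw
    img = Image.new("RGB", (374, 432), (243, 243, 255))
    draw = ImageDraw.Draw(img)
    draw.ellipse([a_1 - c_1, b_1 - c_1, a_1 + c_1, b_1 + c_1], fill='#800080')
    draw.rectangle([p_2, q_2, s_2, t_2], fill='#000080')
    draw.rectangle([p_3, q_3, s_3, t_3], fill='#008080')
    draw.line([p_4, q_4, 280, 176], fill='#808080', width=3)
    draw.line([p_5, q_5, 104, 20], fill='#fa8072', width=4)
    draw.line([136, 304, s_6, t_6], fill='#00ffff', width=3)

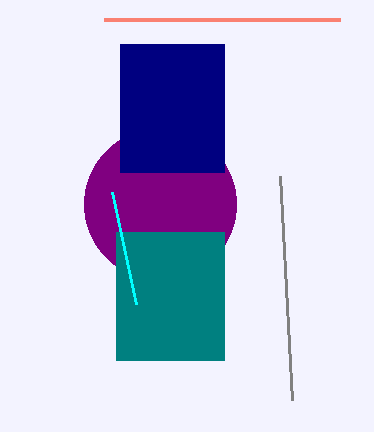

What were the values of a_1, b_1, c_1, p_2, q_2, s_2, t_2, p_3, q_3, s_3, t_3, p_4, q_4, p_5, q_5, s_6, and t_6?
a_1 = 160
b_1 = 204
c_1 = 76
p_2 = 120
q_2 = 44
s_2 = 224
t_2 = 172
p_3 = 116
q_3 = 232
s_3 = 224
t_3 = 360
p_4 = 292
q_4 = 400
p_5 = 340
q_5 = 20
s_6 = 112
t_6 = 192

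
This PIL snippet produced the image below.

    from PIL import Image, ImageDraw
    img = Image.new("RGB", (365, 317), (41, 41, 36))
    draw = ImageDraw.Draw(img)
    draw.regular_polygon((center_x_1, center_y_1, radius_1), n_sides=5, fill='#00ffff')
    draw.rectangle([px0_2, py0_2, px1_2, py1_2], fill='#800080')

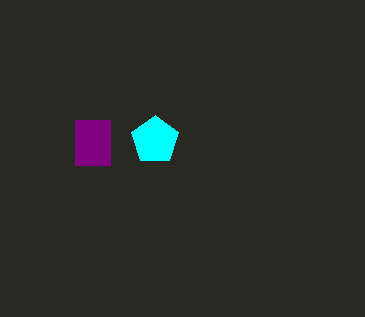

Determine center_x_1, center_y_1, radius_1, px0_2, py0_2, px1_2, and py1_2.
center_x_1 = 155, center_y_1 = 140, radius_1 = 25, px0_2 = 75, py0_2 = 120, px1_2 = 110, py1_2 = 165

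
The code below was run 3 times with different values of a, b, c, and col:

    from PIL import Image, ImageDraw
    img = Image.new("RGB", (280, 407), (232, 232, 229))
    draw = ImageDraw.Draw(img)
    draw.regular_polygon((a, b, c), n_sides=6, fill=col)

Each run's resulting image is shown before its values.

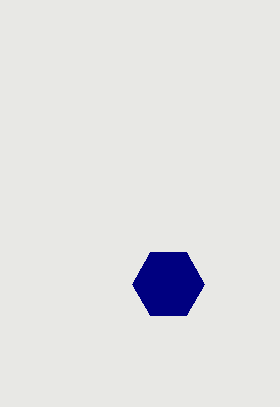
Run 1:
a = 168, b = 284, c = 36, col = 'navy'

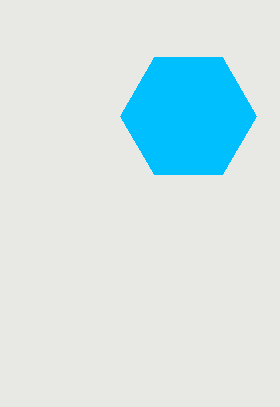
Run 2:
a = 188; b = 116; c = 68; col = 'deepskyblue'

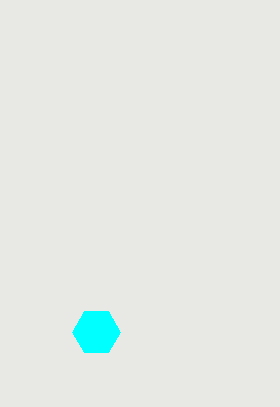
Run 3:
a = 96, b = 332, c = 24, col = 'cyan'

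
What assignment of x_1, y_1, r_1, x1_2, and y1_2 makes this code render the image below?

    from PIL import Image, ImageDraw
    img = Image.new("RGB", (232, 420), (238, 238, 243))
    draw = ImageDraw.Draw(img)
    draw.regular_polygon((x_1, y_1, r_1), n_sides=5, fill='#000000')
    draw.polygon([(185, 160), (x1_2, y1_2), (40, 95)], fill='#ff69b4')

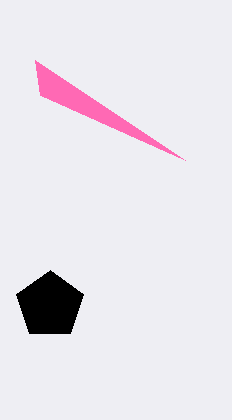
x_1 = 50; y_1 = 305; r_1 = 35; x1_2 = 35; y1_2 = 60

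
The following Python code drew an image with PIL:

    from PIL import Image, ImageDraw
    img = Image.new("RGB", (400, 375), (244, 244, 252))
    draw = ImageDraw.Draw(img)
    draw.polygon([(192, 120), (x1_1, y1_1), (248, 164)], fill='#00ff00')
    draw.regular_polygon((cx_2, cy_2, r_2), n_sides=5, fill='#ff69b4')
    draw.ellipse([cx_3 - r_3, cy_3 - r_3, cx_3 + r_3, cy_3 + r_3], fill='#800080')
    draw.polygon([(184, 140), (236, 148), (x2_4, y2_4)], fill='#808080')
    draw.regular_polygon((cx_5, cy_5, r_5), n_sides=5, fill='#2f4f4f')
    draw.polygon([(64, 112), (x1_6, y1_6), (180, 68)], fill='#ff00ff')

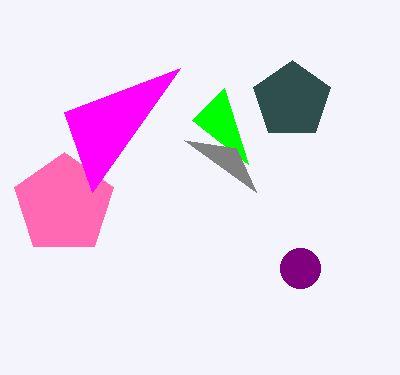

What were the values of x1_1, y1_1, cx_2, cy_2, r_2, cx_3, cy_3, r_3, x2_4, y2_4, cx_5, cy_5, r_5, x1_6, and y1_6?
x1_1 = 224
y1_1 = 88
cx_2 = 64
cy_2 = 204
r_2 = 52
cx_3 = 300
cy_3 = 268
r_3 = 20
x2_4 = 256
y2_4 = 192
cx_5 = 292
cy_5 = 100
r_5 = 40
x1_6 = 92
y1_6 = 192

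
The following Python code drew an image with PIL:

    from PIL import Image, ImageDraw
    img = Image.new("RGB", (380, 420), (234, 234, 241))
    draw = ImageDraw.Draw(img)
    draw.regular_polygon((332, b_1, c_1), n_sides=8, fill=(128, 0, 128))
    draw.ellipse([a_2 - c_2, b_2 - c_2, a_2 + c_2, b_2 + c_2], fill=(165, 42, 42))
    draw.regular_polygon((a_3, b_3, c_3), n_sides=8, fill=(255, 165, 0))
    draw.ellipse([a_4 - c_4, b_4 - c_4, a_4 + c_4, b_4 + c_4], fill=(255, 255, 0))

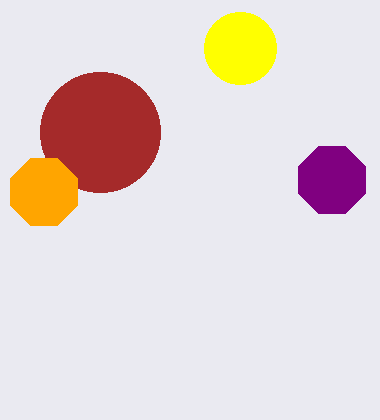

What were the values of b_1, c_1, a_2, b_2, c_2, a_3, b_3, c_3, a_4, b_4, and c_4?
b_1 = 180; c_1 = 36; a_2 = 100; b_2 = 132; c_2 = 60; a_3 = 44; b_3 = 192; c_3 = 36; a_4 = 240; b_4 = 48; c_4 = 36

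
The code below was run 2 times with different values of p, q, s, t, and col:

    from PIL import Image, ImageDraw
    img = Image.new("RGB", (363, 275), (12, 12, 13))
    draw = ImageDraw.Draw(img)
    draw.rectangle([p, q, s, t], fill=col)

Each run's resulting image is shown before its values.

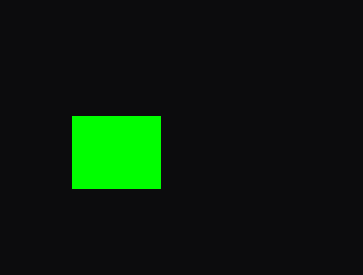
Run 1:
p = 72; q = 116; s = 160; t = 188; col = 'lime'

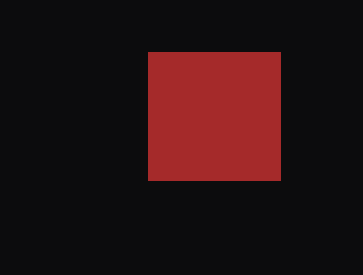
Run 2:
p = 148; q = 52; s = 280; t = 180; col = 'brown'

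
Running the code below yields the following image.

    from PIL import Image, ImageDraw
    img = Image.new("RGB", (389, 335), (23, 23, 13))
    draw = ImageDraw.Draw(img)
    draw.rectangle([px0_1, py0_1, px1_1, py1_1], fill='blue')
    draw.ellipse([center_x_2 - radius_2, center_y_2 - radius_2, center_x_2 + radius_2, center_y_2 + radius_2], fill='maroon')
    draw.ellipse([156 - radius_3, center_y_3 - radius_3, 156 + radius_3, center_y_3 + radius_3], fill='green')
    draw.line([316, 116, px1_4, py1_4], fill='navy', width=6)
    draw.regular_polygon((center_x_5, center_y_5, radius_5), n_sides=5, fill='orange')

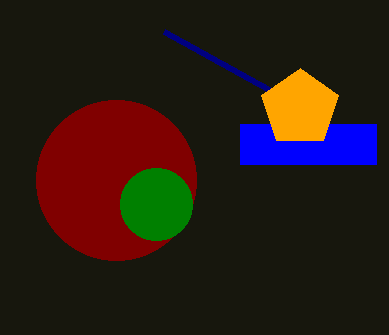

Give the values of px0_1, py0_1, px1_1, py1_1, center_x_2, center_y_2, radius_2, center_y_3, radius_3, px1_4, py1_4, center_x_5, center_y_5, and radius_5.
px0_1 = 240; py0_1 = 124; px1_1 = 376; py1_1 = 164; center_x_2 = 116; center_y_2 = 180; radius_2 = 80; center_y_3 = 204; radius_3 = 36; px1_4 = 164; py1_4 = 32; center_x_5 = 300; center_y_5 = 108; radius_5 = 40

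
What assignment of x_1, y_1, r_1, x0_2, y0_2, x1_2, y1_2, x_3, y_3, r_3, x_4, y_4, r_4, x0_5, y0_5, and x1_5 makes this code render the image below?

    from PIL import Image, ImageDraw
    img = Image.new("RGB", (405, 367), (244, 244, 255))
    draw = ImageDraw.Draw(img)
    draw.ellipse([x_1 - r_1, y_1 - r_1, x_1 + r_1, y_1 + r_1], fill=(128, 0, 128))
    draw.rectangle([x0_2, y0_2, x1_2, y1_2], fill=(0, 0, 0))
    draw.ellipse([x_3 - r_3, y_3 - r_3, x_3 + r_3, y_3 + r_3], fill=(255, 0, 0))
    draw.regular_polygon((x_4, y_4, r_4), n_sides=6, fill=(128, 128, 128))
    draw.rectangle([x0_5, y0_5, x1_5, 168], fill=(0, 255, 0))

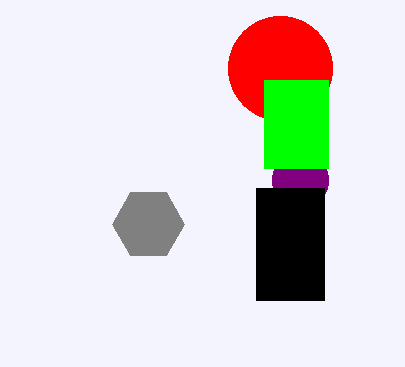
x_1 = 300, y_1 = 180, r_1 = 28, x0_2 = 256, y0_2 = 188, x1_2 = 324, y1_2 = 300, x_3 = 280, y_3 = 68, r_3 = 52, x_4 = 148, y_4 = 224, r_4 = 36, x0_5 = 264, y0_5 = 80, x1_5 = 328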